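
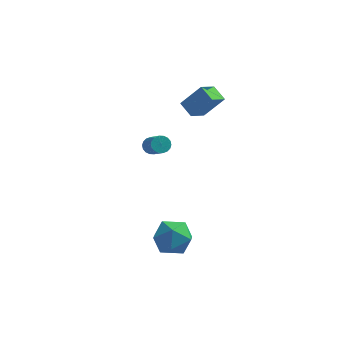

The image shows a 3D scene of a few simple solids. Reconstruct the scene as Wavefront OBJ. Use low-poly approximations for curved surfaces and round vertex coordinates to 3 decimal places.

v -1.355 0.57 0.921
v -1.076 0.998 1.174
v -0.405 0.018 2.091
v -0.685 -0.41 1.839
v -1.288 0.98 1.311
v -0.618 0.001 2.228
v -1.514 0.882 1.371
v -0.844 -0.098 2.288
v -1.709 0.722 1.342
v -1.039 -0.258 2.259
v -1.833 0.531 1.229
v -1.163 -0.448 2.147
v -1.863 0.348 1.056
v -1.193 -0.631 1.973
v -1.792 0.21 0.856
v -1.122 -0.77 1.773
v -1.635 0.142 0.669
v -0.964 -0.838 1.586
v -1.422 0.159 0.532
v -0.752 -0.82 1.449
v -1.196 0.258 0.472
v -0.526 -0.722 1.389
v -1.001 0.418 0.501
v -0.331 -0.562 1.418
v -0.877 0.608 0.613
v -0.207 -0.371 1.531
v -0.847 0.791 0.787
v -0.177 -0.188 1.704
v -0.918 0.93 0.987
v -0.248 -0.05 1.904
v 0.514 1.991 2.562
v -0.187 2.652 3.049
v 1.063 3.017 1.96
v 0.362 3.678 2.447
v 1.618 2.182 3.893
v 0.917 2.843 4.38
v 2.167 3.208 3.291
v 1.466 3.869 3.778
v -0.485 -3.504 -3.149
v 0.431 -2.757 -2.845
v 0.689 -5.063 -2.855
v 1.605 -4.316 -2.551
v 0.639 -4.428 -1.815
v -0.087 -3.465 -1.996
v 1.207 -4.355 -3.704
v 0.481 -3.392 -3.885
v 1.476 -3.284 -3.188
v 1.125 -3.329 -2.02
v -0.005 -4.491 -3.68
v -0.356 -4.536 -2.512
f 2 1 5
f 2 5 3
f 3 5 6
f 3 6 4
f 5 1 7
f 5 7 6
f 6 7 8
f 6 8 4
f 7 1 9
f 7 9 8
f 8 9 10
f 8 10 4
f 9 1 11
f 9 11 10
f 10 11 12
f 10 12 4
f 11 1 13
f 11 13 12
f 12 13 14
f 12 14 4
f 13 1 15
f 13 15 14
f 14 15 16
f 14 16 4
f 15 1 17
f 15 17 16
f 16 17 18
f 16 18 4
f 17 1 19
f 17 19 18
f 18 19 20
f 18 20 4
f 19 1 21
f 19 21 20
f 20 21 22
f 20 22 4
f 21 1 23
f 21 23 22
f 22 23 24
f 22 24 4
f 23 1 25
f 23 25 24
f 24 25 26
f 24 26 4
f 25 1 27
f 25 27 26
f 26 27 28
f 26 28 4
f 27 1 29
f 27 29 28
f 28 29 30
f 28 30 4
f 29 1 2
f 29 2 30
f 30 2 3
f 30 3 4
f 32 34 31
f 35 32 31
f 31 34 33
f 33 35 31
f 32 38 34
f 36 32 35
f 36 38 32
f 34 38 33
f 37 35 33
f 33 38 37
f 37 36 35
f 38 36 37
f 39 50 44
f 39 44 40
f 39 40 46
f 39 46 49
f 39 49 50
f 40 44 48
f 44 50 43
f 50 49 41
f 49 46 45
f 46 40 47
f 42 48 43
f 42 43 41
f 42 41 45
f 42 45 47
f 42 47 48
f 43 48 44
f 41 43 50
f 45 41 49
f 47 45 46
f 48 47 40



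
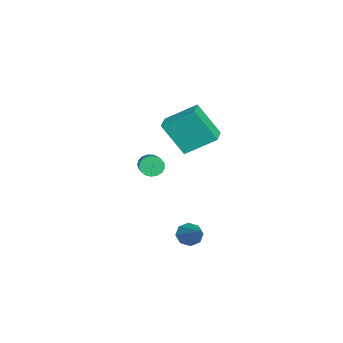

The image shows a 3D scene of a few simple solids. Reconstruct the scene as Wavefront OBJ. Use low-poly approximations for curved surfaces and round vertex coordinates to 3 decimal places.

v -2.438 -0.463 0.742
v -2.685 -1.4 2.188
v -2.414 0.853 1.598
v -2.661 -0.084 3.044
v -1.419 -0.556 0.856
v -1.666 -1.493 2.302
v -1.395 0.76 1.712
v -1.642 -0.177 3.158
v -4.719 -2.144 -1.545
v -4.532 -1.918 -1.987
v -2.675 -1.71 -1.097
v -2.861 -1.936 -0.655
v -4.62 -1.722 -1.85
v -2.762 -1.514 -0.96
v -4.729 -1.624 -1.644
v -2.872 -1.415 -0.754
v -4.837 -1.644 -1.415
v -2.979 -1.436 -0.525
v -4.917 -1.779 -1.216
v -3.06 -1.571 -0.326
v -4.952 -1.998 -1.092
v -3.095 -1.789 -0.202
v -4.933 -2.25 -1.072
v -3.076 -2.042 -0.182
v -4.866 -2.478 -1.16
v -3.008 -2.27 -0.27
v -4.764 -2.629 -1.337
v -2.907 -2.421 -0.447
v -4.652 -2.67 -1.561
v -2.795 -2.462 -0.671
v -4.556 -2.59 -1.781
v -2.698 -2.382 -0.891
v -4.496 -2.408 -1.947
v -2.639 -2.199 -1.058
v -4.488 -2.165 -2.022
v -2.631 -1.957 -1.132
v -0.28 -0.286 -3.106
v 0.054 -0.226 -3.577
v 0.92 0.186 -2.194
v -0.168 0.145 -3.477
v -0.455 0.264 -3.161
v -0.64 0.061 -2.812
v -0.614 -0.346 -2.636
v -0.393 -0.717 -2.735
v -0.105 -0.836 -3.052
v 0.08 -0.633 -3.4
f 2 4 1
f 5 2 1
f 1 4 3
f 3 5 1
f 2 8 4
f 6 2 5
f 6 8 2
f 4 8 3
f 7 5 3
f 3 8 7
f 7 6 5
f 8 6 7
f 10 9 13
f 10 13 11
f 11 13 14
f 11 14 12
f 13 9 15
f 13 15 14
f 14 15 16
f 14 16 12
f 15 9 17
f 15 17 16
f 16 17 18
f 16 18 12
f 17 9 19
f 17 19 18
f 18 19 20
f 18 20 12
f 19 9 21
f 19 21 20
f 20 21 22
f 20 22 12
f 21 9 23
f 21 23 22
f 22 23 24
f 22 24 12
f 23 9 25
f 23 25 24
f 24 25 26
f 24 26 12
f 25 9 27
f 25 27 26
f 26 27 28
f 26 28 12
f 27 9 29
f 27 29 28
f 28 29 30
f 28 30 12
f 29 9 31
f 29 31 30
f 30 31 32
f 30 32 12
f 31 9 33
f 31 33 32
f 32 33 34
f 32 34 12
f 33 9 35
f 33 35 34
f 34 35 36
f 34 36 12
f 35 9 10
f 35 10 36
f 36 10 11
f 36 11 12
f 38 37 40
f 38 40 39
f 40 37 41
f 40 41 39
f 41 37 42
f 41 42 39
f 42 37 43
f 42 43 39
f 43 37 44
f 43 44 39
f 44 37 45
f 44 45 39
f 45 37 46
f 45 46 39
f 46 37 38
f 46 38 39



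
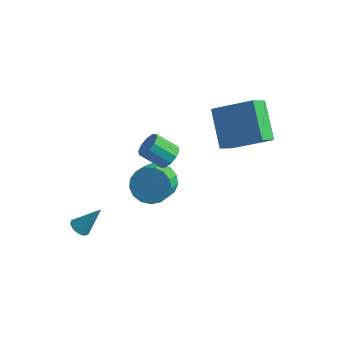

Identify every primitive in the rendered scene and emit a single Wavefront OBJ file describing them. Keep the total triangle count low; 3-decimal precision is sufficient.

v 0.267 4.075 0.895
v 0.124 3.237 1.545
v 2.004 4.575 1.925
v 1.86 3.737 2.574
v 1.34 2.923 -0.354
v 1.196 2.085 0.295
v 3.076 3.423 0.675
v 2.933 2.585 1.325
v 0.033 -0.113 1.028
v 0.458 -0.296 1.441
v -0.409 -0.63 2.185
v -0.833 -0.447 1.772
v 0.376 0.072 1.51
v -0.491 -0.262 2.254
v 0.163 0.369 1.396
v -0.704 0.035 2.139
v -0.1 0.482 1.14
v -0.966 0.148 1.884
v -0.311 0.368 0.842
v -1.178 0.034 1.586
v -0.391 0.07 0.615
v -1.258 -0.264 1.359
v -0.309 -0.298 0.546
v -1.176 -0.632 1.29
v -0.096 -0.595 0.661
v -0.963 -0.929 1.404
v 0.166 -0.708 0.916
v -0.7 -1.042 1.66
v 0.378 -0.594 1.214
v -0.489 -0.928 1.958
v -3.276 -2.115 -3.948
v -2.868 -2.399 -4.062
v -2.544 -1.525 -2.792
v -2.842 -2.126 -4.217
v -2.983 -1.848 -4.269
v -3.235 -1.673 -4.199
v -3.503 -1.666 -4.033
v -3.684 -1.831 -3.835
v -3.709 -2.104 -3.68
v -3.569 -2.381 -3.627
v -3.317 -2.557 -3.697
v -3.049 -2.564 -3.863
v -1.37 1.193 -2.598
v -0.704 0.93 -3.208
v -0.505 0.004 -2.592
v -1.17 0.267 -1.982
v -0.482 1.178 -2.907
v -0.283 0.253 -2.29
v -0.462 1.43 -2.535
v -0.263 0.505 -1.918
v -0.651 1.628 -2.177
v -0.452 0.702 -1.56
v -1.004 1.726 -1.916
v -0.805 0.8 -1.299
v -1.441 1.702 -1.811
v -1.242 0.776 -1.195
v -1.861 1.561 -1.887
v -1.662 0.635 -1.27
v -2.169 1.336 -2.126
v -1.97 0.41 -1.509
v -2.294 1.078 -2.472
v -2.095 0.152 -1.856
v -2.207 0.846 -2.848
v -2.008 -0.079 -2.231
v -1.928 0.694 -3.167
v -1.729 -0.232 -2.55
v -1.521 0.656 -3.355
v -1.322 -0.27 -2.738
v -1.08 0.741 -3.37
v -0.881 -0.185 -2.753
f 2 4 1
f 5 2 1
f 1 4 3
f 3 5 1
f 2 8 4
f 6 2 5
f 6 8 2
f 4 8 3
f 7 5 3
f 3 8 7
f 7 6 5
f 8 6 7
f 10 9 13
f 10 13 11
f 11 13 14
f 11 14 12
f 13 9 15
f 13 15 14
f 14 15 16
f 14 16 12
f 15 9 17
f 15 17 16
f 16 17 18
f 16 18 12
f 17 9 19
f 17 19 18
f 18 19 20
f 18 20 12
f 19 9 21
f 19 21 20
f 20 21 22
f 20 22 12
f 21 9 23
f 21 23 22
f 22 23 24
f 22 24 12
f 23 9 25
f 23 25 24
f 24 25 26
f 24 26 12
f 25 9 27
f 25 27 26
f 26 27 28
f 26 28 12
f 27 9 29
f 27 29 28
f 28 29 30
f 28 30 12
f 29 9 10
f 29 10 30
f 30 10 11
f 30 11 12
f 32 31 34
f 32 34 33
f 34 31 35
f 34 35 33
f 35 31 36
f 35 36 33
f 36 31 37
f 36 37 33
f 37 31 38
f 37 38 33
f 38 31 39
f 38 39 33
f 39 31 40
f 39 40 33
f 40 31 41
f 40 41 33
f 41 31 42
f 41 42 33
f 42 31 32
f 42 32 33
f 44 43 47
f 44 47 45
f 45 47 48
f 45 48 46
f 47 43 49
f 47 49 48
f 48 49 50
f 48 50 46
f 49 43 51
f 49 51 50
f 50 51 52
f 50 52 46
f 51 43 53
f 51 53 52
f 52 53 54
f 52 54 46
f 53 43 55
f 53 55 54
f 54 55 56
f 54 56 46
f 55 43 57
f 55 57 56
f 56 57 58
f 56 58 46
f 57 43 59
f 57 59 58
f 58 59 60
f 58 60 46
f 59 43 61
f 59 61 60
f 60 61 62
f 60 62 46
f 61 43 63
f 61 63 62
f 62 63 64
f 62 64 46
f 63 43 65
f 63 65 64
f 64 65 66
f 64 66 46
f 65 43 67
f 65 67 66
f 66 67 68
f 66 68 46
f 67 43 69
f 67 69 68
f 68 69 70
f 68 70 46
f 69 43 44
f 69 44 70
f 70 44 45
f 70 45 46



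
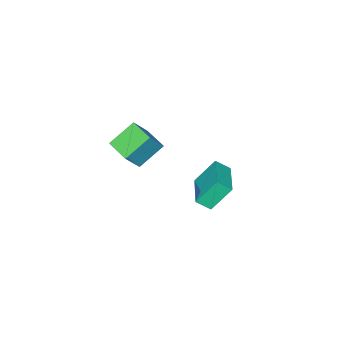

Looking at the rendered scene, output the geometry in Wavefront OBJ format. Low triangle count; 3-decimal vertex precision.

v -0.237 2.046 0.363
v -1.152 2.674 1.844
v 1.283 3.567 0.658
v 0.368 4.195 2.138
v 0.272 1.425 0.942
v -0.643 2.053 2.422
v 1.792 2.946 1.236
v 0.877 3.574 2.717
v -1.992 -4.312 -0.032
v -0.976 -4.363 1.367
v -1.702 -2.767 -0.187
v -0.687 -2.817 1.213
v -0.493 -4.703 -1.133
v 0.522 -4.753 0.267
v -0.204 -3.157 -1.287
v 0.812 -3.208 0.112
f 2 4 1
f 5 2 1
f 1 4 3
f 3 5 1
f 2 8 4
f 6 2 5
f 6 8 2
f 4 8 3
f 7 5 3
f 3 8 7
f 7 6 5
f 8 6 7
f 10 12 9
f 13 10 9
f 9 12 11
f 11 13 9
f 10 16 12
f 14 10 13
f 14 16 10
f 12 16 11
f 15 13 11
f 11 16 15
f 15 14 13
f 16 14 15



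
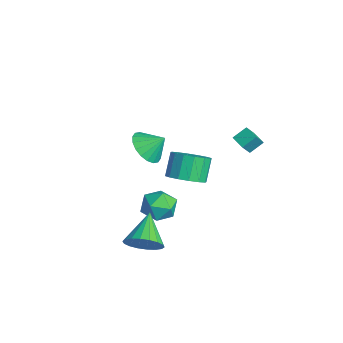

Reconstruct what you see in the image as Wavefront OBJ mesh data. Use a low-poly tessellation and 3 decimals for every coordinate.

v 3.597 -3.117 -0.636
v 4.247 -2.658 -0.081
v 2.223 -2.323 0.316
v 4.183 -2.38 -0.405
v 4.004 -2.247 -0.774
v 3.743 -2.287 -1.117
v 3.454 -2.492 -1.363
v 3.193 -2.82 -1.466
v 3.012 -3.207 -1.405
v 2.947 -3.576 -1.191
v 3.01 -3.854 -0.867
v 3.19 -3.987 -0.497
v 3.45 -3.947 -0.155
v 3.739 -3.742 0.092
v 4 -3.414 0.195
v 4.181 -3.027 0.133
v 0.352 -0.81 -1.138
v 1.328 -0.856 -1.185
v 0.352 -1.944 -0.035
v 1.328 -1.99 -0.082
v 0.893 -1.2 0.297
v 0.893 -0.499 -0.385
v 0.787 -2.301 -0.835
v 0.787 -1.6 -1.517
v 1.597 -1.777 -0.998
v 1.662 -1.097 -0.298
v 0.018 -1.703 -0.922
v 0.083 -1.023 -0.222
v 0.482 0.082 0.656
v 1.35 0.421 1.019
v 0.686 0.937 2.126
v -0.182 0.598 1.764
v 1.166 0.808 0.728
v 0.502 1.324 1.836
v 0.799 1 0.419
v 0.135 1.516 1.526
v 0.347 0.947 0.173
v -0.317 1.463 1.28
v -0.069 0.661 0.056
v -0.733 1.177 1.163
v -0.338 0.221 0.101
v -1.001 0.737 1.208
v -0.386 -0.257 0.294
v -1.05 0.259 1.401
v -0.202 -0.644 0.584
v -0.866 -0.128 1.692
v 0.165 -0.836 0.894
v -0.499 -0.32 2.001
v 0.617 -0.783 1.14
v -0.047 -0.267 2.247
v 1.033 -0.497 1.257
v 0.369 0.019 2.364
v 1.301 -0.057 1.212
v 0.638 0.459 2.319
v 1.41 2.436 3.362
v 1.672 1.947 4.083
v 1.354 3.137 3.858
v 1.615 2.647 4.579
v 2.185 2.613 3.201
v 2.446 2.123 3.922
v 2.128 3.313 3.697
v 2.39 2.824 4.418
v -2.682 -0.774 0.798
v -1.715 -1.085 0.624
v -2.278 0.034 1.602
v -1.772 -0.75 0.316
v -2.008 -0.42 0.104
v -2.378 -0.16 0.029
v -2.808 -0.022 0.106
v -3.214 -0.032 0.32
v -3.513 -0.19 0.629
v -3.649 -0.463 0.971
v -3.592 -0.798 1.279
v -3.356 -1.128 1.491
v -2.986 -1.388 1.567
v -2.556 -1.526 1.489
v -2.15 -1.516 1.275
v -1.851 -1.358 0.967
f 2 1 4
f 2 4 3
f 4 1 5
f 4 5 3
f 5 1 6
f 5 6 3
f 6 1 7
f 6 7 3
f 7 1 8
f 7 8 3
f 8 1 9
f 8 9 3
f 9 1 10
f 9 10 3
f 10 1 11
f 10 11 3
f 11 1 12
f 11 12 3
f 12 1 13
f 12 13 3
f 13 1 14
f 13 14 3
f 14 1 15
f 14 15 3
f 15 1 16
f 15 16 3
f 16 1 2
f 16 2 3
f 17 28 22
f 17 22 18
f 17 18 24
f 17 24 27
f 17 27 28
f 18 22 26
f 22 28 21
f 28 27 19
f 27 24 23
f 24 18 25
f 20 26 21
f 20 21 19
f 20 19 23
f 20 23 25
f 20 25 26
f 21 26 22
f 19 21 28
f 23 19 27
f 25 23 24
f 26 25 18
f 30 29 33
f 30 33 31
f 31 33 34
f 31 34 32
f 33 29 35
f 33 35 34
f 34 35 36
f 34 36 32
f 35 29 37
f 35 37 36
f 36 37 38
f 36 38 32
f 37 29 39
f 37 39 38
f 38 39 40
f 38 40 32
f 39 29 41
f 39 41 40
f 40 41 42
f 40 42 32
f 41 29 43
f 41 43 42
f 42 43 44
f 42 44 32
f 43 29 45
f 43 45 44
f 44 45 46
f 44 46 32
f 45 29 47
f 45 47 46
f 46 47 48
f 46 48 32
f 47 29 49
f 47 49 48
f 48 49 50
f 48 50 32
f 49 29 51
f 49 51 50
f 50 51 52
f 50 52 32
f 51 29 53
f 51 53 52
f 52 53 54
f 52 54 32
f 53 29 30
f 53 30 54
f 54 30 31
f 54 31 32
f 56 58 55
f 59 56 55
f 55 58 57
f 57 59 55
f 56 62 58
f 60 56 59
f 60 62 56
f 58 62 57
f 61 59 57
f 57 62 61
f 61 60 59
f 62 60 61
f 64 63 66
f 64 66 65
f 66 63 67
f 66 67 65
f 67 63 68
f 67 68 65
f 68 63 69
f 68 69 65
f 69 63 70
f 69 70 65
f 70 63 71
f 70 71 65
f 71 63 72
f 71 72 65
f 72 63 73
f 72 73 65
f 73 63 74
f 73 74 65
f 74 63 75
f 74 75 65
f 75 63 76
f 75 76 65
f 76 63 77
f 76 77 65
f 77 63 78
f 77 78 65
f 78 63 64
f 78 64 65



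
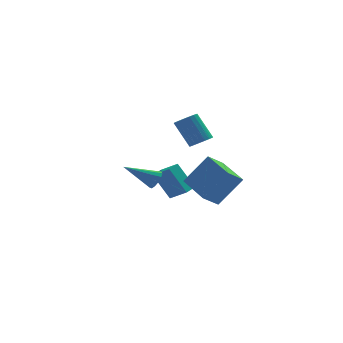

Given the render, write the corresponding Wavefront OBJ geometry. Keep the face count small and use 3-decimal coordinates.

v 1.32 -1.248 -2.758
v 2.564 -1.217 -1.154
v 0.704 0.722 -2.318
v 1.948 0.752 -0.714
v 2.172 -0.832 -3.426
v 3.416 -0.802 -1.822
v 1.556 1.137 -2.986
v 2.8 1.168 -1.382
v 1.578 0.594 0.36
v 2.092 0.372 0.71
v 1.415 1.044 2.13
v 0.902 1.266 1.78
v 2.179 0.621 0.634
v 1.502 1.293 2.053
v 2.161 0.865 0.51
v 1.484 1.537 1.929
v 2.043 1.063 0.36
v 1.366 1.735 1.78
v 1.845 1.179 0.21
v 1.168 1.851 1.63
v 1.6 1.194 0.087
v 0.923 1.866 1.506
v 1.352 1.106 0.01
v 0.675 1.778 1.43
v 1.143 0.929 -0.006
v 0.466 1.601 1.414
v 1.009 0.694 0.042
v 0.332 1.366 1.461
v 0.974 0.442 0.144
v 0.297 1.113 1.563
v 1.043 0.216 0.284
v 0.366 0.888 1.703
v 1.205 0.056 0.437
v 0.528 0.727 1.856
v 1.431 -0.012 0.577
v 0.754 0.66 1.996
v 1.683 0.026 0.679
v 1.006 0.698 2.099
v 1.917 0.162 0.726
v 1.24 0.833 2.146
v -1.309 -3.154 -0.612
v -1.035 -3.308 -0.136
v -2.851 -3.046 0.312
v -1.021 -2.987 -0.149
v -1.098 -2.72 -0.309
v -1.242 -2.59 -0.565
v -1.408 -2.64 -0.836
v -1.542 -2.852 -1.036
v -1.603 -3.161 -1.1
v -1.57 -3.468 -1.01
v -1.455 -3.675 -0.793
v -1.293 -3.716 -0.519
v -1.137 -3.58 -0.274
v 0.478 3.372 -4.564
v -0.338 3.889 -3.045
v 1.041 4.084 -4.503
v 0.226 4.6 -2.984
v 1.234 2.72 -3.936
v 0.419 3.236 -2.417
v 1.798 3.431 -3.875
v 0.982 3.948 -2.356
f 2 4 1
f 5 2 1
f 1 4 3
f 3 5 1
f 2 8 4
f 6 2 5
f 6 8 2
f 4 8 3
f 7 5 3
f 3 8 7
f 7 6 5
f 8 6 7
f 10 9 13
f 10 13 11
f 11 13 14
f 11 14 12
f 13 9 15
f 13 15 14
f 14 15 16
f 14 16 12
f 15 9 17
f 15 17 16
f 16 17 18
f 16 18 12
f 17 9 19
f 17 19 18
f 18 19 20
f 18 20 12
f 19 9 21
f 19 21 20
f 20 21 22
f 20 22 12
f 21 9 23
f 21 23 22
f 22 23 24
f 22 24 12
f 23 9 25
f 23 25 24
f 24 25 26
f 24 26 12
f 25 9 27
f 25 27 26
f 26 27 28
f 26 28 12
f 27 9 29
f 27 29 28
f 28 29 30
f 28 30 12
f 29 9 31
f 29 31 30
f 30 31 32
f 30 32 12
f 31 9 33
f 31 33 32
f 32 33 34
f 32 34 12
f 33 9 35
f 33 35 34
f 34 35 36
f 34 36 12
f 35 9 37
f 35 37 36
f 36 37 38
f 36 38 12
f 37 9 39
f 37 39 38
f 38 39 40
f 38 40 12
f 39 9 10
f 39 10 40
f 40 10 11
f 40 11 12
f 42 41 44
f 42 44 43
f 44 41 45
f 44 45 43
f 45 41 46
f 45 46 43
f 46 41 47
f 46 47 43
f 47 41 48
f 47 48 43
f 48 41 49
f 48 49 43
f 49 41 50
f 49 50 43
f 50 41 51
f 50 51 43
f 51 41 52
f 51 52 43
f 52 41 53
f 52 53 43
f 53 41 42
f 53 42 43
f 55 57 54
f 58 55 54
f 54 57 56
f 56 58 54
f 55 61 57
f 59 55 58
f 59 61 55
f 57 61 56
f 60 58 56
f 56 61 60
f 60 59 58
f 61 59 60



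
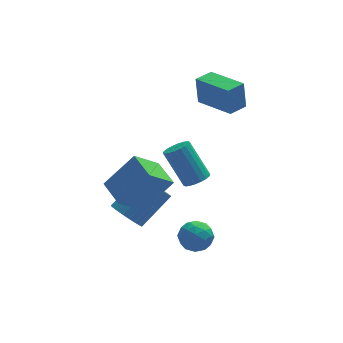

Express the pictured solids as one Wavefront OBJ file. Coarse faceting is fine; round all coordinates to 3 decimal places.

v -4.117 0.769 -2.503
v -3.486 0.404 -3.046
v -1.991 1.105 -1.781
v -2.623 1.471 -1.237
v -3.519 0.728 -3.187
v -2.024 1.429 -1.922
v -3.643 1.059 -3.223
v -2.148 1.76 -1.958
v -3.839 1.345 -3.15
v -2.345 2.046 -1.885
v -4.078 1.544 -2.978
v -2.583 2.245 -1.713
v -4.323 1.625 -2.734
v -2.828 2.326 -1.469
v -4.536 1.576 -2.455
v -3.041 2.277 -1.19
v -4.686 1.404 -2.183
v -3.191 2.105 -0.917
v -4.749 1.135 -1.959
v -3.254 1.836 -0.694
v -4.716 0.811 -1.818
v -3.221 1.512 -0.553
v -4.592 0.48 -1.782
v -3.097 1.181 -0.517
v -4.395 0.194 -1.855
v -2.901 0.895 -0.59
v -4.157 -0.005 -2.027
v -2.662 0.696 -0.762
v -3.912 -0.086 -2.271
v -2.417 0.615 -1.006
v -3.699 -0.037 -2.55
v -2.204 0.664 -1.285
v -3.549 0.135 -2.823
v -2.054 0.836 -1.557
v -0.131 3.686 2.496
v -0.209 3.874 3.942
v 0.723 4.206 2.475
v 0.645 4.393 3.921
v 0.935 1.947 2.779
v 0.857 2.134 4.225
v 1.789 2.466 2.758
v 1.711 2.654 4.204
v -1.851 -1.384 -1.573
v -1.368 -1.257 -2.263
v -1.812 -2.743 -1.797
v -1.329 -2.616 -2.487
v -1.011 -2.468 -1.711
v -1.035 -1.628 -1.572
v -2.145 -2.372 -2.488
v -2.169 -1.532 -2.349
v -1.55 -1.867 -2.828
v -0.849 -1.927 -2.348
v -2.331 -2.073 -1.712
v -1.63 -2.133 -1.232
v -1.613 -1.201 -1.898
v -1.567 -2.799 -2.162
v -1.38 -2.712 -1.706
v -1.096 -2.637 -2.111
v -1.417 -1.419 -1.492
v -1.133 -1.344 -1.898
v -0.923 -2.056 -1.574
v -2.047 -2.656 -2.162
v -1.763 -2.581 -2.568
v -2.084 -1.363 -1.949
v -1.8 -1.288 -2.354
v -2.257 -1.944 -2.486
v -1.436 -1.485 -2.636
v -1.413 -2.284 -2.768
v -1.893 -2.141 -2.768
v -1.907 -1.647 -2.687
v -1.024 -1.52 -2.354
v -1.001 -2.319 -2.486
v -0.814 -2.232 -2.029
v -0.828 -1.738 -1.948
v -1.131 -1.879 -2.686
v -2.179 -1.681 -1.574
v -2.156 -2.48 -1.706
v -2.352 -2.262 -2.112
v -2.366 -1.768 -2.031
v -1.767 -1.716 -1.292
v -1.744 -2.515 -1.424
v -1.273 -2.353 -1.373
v -1.287 -1.859 -1.292
v -2.049 -2.121 -1.374
v -1.539 -1.917 1.772
v -0.946 -1.875 2.009
v -1.648 -0.98 3.605
v -2.241 -1.023 3.368
v -0.973 -1.633 1.861
v -1.675 -0.738 3.457
v -1.112 -1.447 1.696
v -1.814 -0.552 3.292
v -1.336 -1.354 1.546
v -2.038 -0.459 3.142
v -1.6 -1.373 1.44
v -2.301 -0.479 3.037
v -1.852 -1.5 1.401
v -2.553 -0.605 2.997
v -2.042 -1.71 1.434
v -2.743 -0.815 3.031
v -2.132 -1.96 1.535
v -2.834 -1.065 3.131
v -2.105 -2.202 1.683
v -2.807 -1.307 3.279
v -1.966 -2.388 1.848
v -2.668 -1.493 3.444
v -1.742 -2.481 1.998
v -2.444 -1.586 3.594
v -1.479 -2.461 2.103
v -2.18 -1.567 3.7
v -1.227 -2.335 2.143
v -1.928 -1.44 3.739
v -1.037 -2.125 2.109
v -1.738 -1.23 3.706
v -3.928 -2.024 0.259
v -5.089 -2.487 1.352
v -4.288 -0.615 0.474
v -5.449 -1.078 1.566
v -2.551 -1.902 1.774
v -3.712 -2.365 2.866
v -2.911 -0.493 1.988
v -4.072 -0.956 3.081
f 2 1 5
f 2 5 3
f 3 5 6
f 3 6 4
f 5 1 7
f 5 7 6
f 6 7 8
f 6 8 4
f 7 1 9
f 7 9 8
f 8 9 10
f 8 10 4
f 9 1 11
f 9 11 10
f 10 11 12
f 10 12 4
f 11 1 13
f 11 13 12
f 12 13 14
f 12 14 4
f 13 1 15
f 13 15 14
f 14 15 16
f 14 16 4
f 15 1 17
f 15 17 16
f 16 17 18
f 16 18 4
f 17 1 19
f 17 19 18
f 18 19 20
f 18 20 4
f 19 1 21
f 19 21 20
f 20 21 22
f 20 22 4
f 21 1 23
f 21 23 22
f 22 23 24
f 22 24 4
f 23 1 25
f 23 25 24
f 24 25 26
f 24 26 4
f 25 1 27
f 25 27 26
f 26 27 28
f 26 28 4
f 27 1 29
f 27 29 28
f 28 29 30
f 28 30 4
f 29 1 31
f 29 31 30
f 30 31 32
f 30 32 4
f 31 1 33
f 31 33 32
f 32 33 34
f 32 34 4
f 33 1 2
f 33 2 34
f 34 2 3
f 34 3 4
f 36 38 35
f 39 36 35
f 35 38 37
f 37 39 35
f 36 42 38
f 40 36 39
f 40 42 36
f 38 42 37
f 41 39 37
f 37 42 41
f 41 40 39
f 42 40 41
f 43 80 59
f 80 54 83
f 59 83 48
f 80 83 59
f 43 59 55
f 59 48 60
f 55 60 44
f 59 60 55
f 43 55 64
f 55 44 65
f 64 65 50
f 55 65 64
f 43 64 76
f 64 50 79
f 76 79 53
f 64 79 76
f 43 76 80
f 76 53 84
f 80 84 54
f 76 84 80
f 44 60 71
f 60 48 74
f 71 74 52
f 60 74 71
f 48 83 61
f 83 54 82
f 61 82 47
f 83 82 61
f 54 84 81
f 84 53 77
f 81 77 45
f 84 77 81
f 53 79 78
f 79 50 66
f 78 66 49
f 79 66 78
f 50 65 70
f 65 44 67
f 70 67 51
f 65 67 70
f 46 72 58
f 72 52 73
f 58 73 47
f 72 73 58
f 46 58 56
f 58 47 57
f 56 57 45
f 58 57 56
f 46 56 63
f 56 45 62
f 63 62 49
f 56 62 63
f 46 63 68
f 63 49 69
f 68 69 51
f 63 69 68
f 46 68 72
f 68 51 75
f 72 75 52
f 68 75 72
f 47 73 61
f 73 52 74
f 61 74 48
f 73 74 61
f 45 57 81
f 57 47 82
f 81 82 54
f 57 82 81
f 49 62 78
f 62 45 77
f 78 77 53
f 62 77 78
f 51 69 70
f 69 49 66
f 70 66 50
f 69 66 70
f 52 75 71
f 75 51 67
f 71 67 44
f 75 67 71
f 86 85 89
f 86 89 87
f 87 89 90
f 87 90 88
f 89 85 91
f 89 91 90
f 90 91 92
f 90 92 88
f 91 85 93
f 91 93 92
f 92 93 94
f 92 94 88
f 93 85 95
f 93 95 94
f 94 95 96
f 94 96 88
f 95 85 97
f 95 97 96
f 96 97 98
f 96 98 88
f 97 85 99
f 97 99 98
f 98 99 100
f 98 100 88
f 99 85 101
f 99 101 100
f 100 101 102
f 100 102 88
f 101 85 103
f 101 103 102
f 102 103 104
f 102 104 88
f 103 85 105
f 103 105 104
f 104 105 106
f 104 106 88
f 105 85 107
f 105 107 106
f 106 107 108
f 106 108 88
f 107 85 109
f 107 109 108
f 108 109 110
f 108 110 88
f 109 85 111
f 109 111 110
f 110 111 112
f 110 112 88
f 111 85 113
f 111 113 112
f 112 113 114
f 112 114 88
f 113 85 86
f 113 86 114
f 114 86 87
f 114 87 88
f 116 118 115
f 119 116 115
f 115 118 117
f 117 119 115
f 116 122 118
f 120 116 119
f 120 122 116
f 118 122 117
f 121 119 117
f 117 122 121
f 121 120 119
f 122 120 121



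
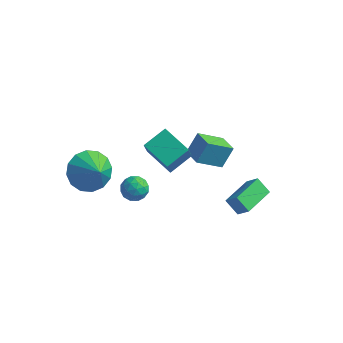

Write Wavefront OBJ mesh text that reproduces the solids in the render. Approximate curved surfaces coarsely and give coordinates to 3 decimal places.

v -2.244 -1.559 -2.42
v -1.83 -1.009 -2.509
v -1.35 -2.191 -2.171
v -0.936 -1.641 -2.26
v -1.372 -1.663 -1.72
v -1.925 -1.273 -1.874
v -1.255 -1.927 -2.806
v -1.808 -1.537 -2.96
v -1.219 -1.237 -2.748
v -1.291 -1.074 -2.077
v -1.889 -2.126 -2.603
v -1.961 -1.963 -1.932
v -2.116 -1.229 -2.487
v -1.064 -1.971 -2.193
v -1.321 -1.985 -1.876
v -1.078 -1.661 -1.929
v -2.171 -1.384 -2.113
v -1.928 -1.06 -2.166
v -1.658 -1.445 -1.702
v -1.252 -2.14 -2.514
v -1.009 -1.816 -2.567
v -2.102 -1.539 -2.751
v -1.859 -1.215 -2.804
v -1.522 -1.755 -2.978
v -1.513 -1.039 -2.679
v -0.988 -1.41 -2.532
v -1.176 -1.579 -2.853
v -1.5 -1.349 -2.944
v -1.556 -0.943 -2.285
v -1.03 -1.315 -2.138
v -1.286 -1.328 -1.821
v -1.611 -1.098 -1.912
v -1.197 -1.077 -2.425
v -2.15 -1.885 -2.542
v -1.624 -2.257 -2.395
v -1.569 -2.102 -2.768
v -1.894 -1.872 -2.859
v -2.192 -1.79 -2.148
v -1.667 -2.161 -2.001
v -1.68 -1.851 -1.736
v -2.004 -1.621 -1.827
v -1.983 -2.123 -2.255
v -3.179 -2.85 -0.454
v -2.441 -2.971 -1.233
v -2.301 -3.47 0.474
v -2.331 -2.473 -1.005
v -2.448 -2.075 -0.629
v -2.761 -1.886 -0.207
v -3.186 -1.955 0.15
v -3.609 -2.264 0.345
v -3.917 -2.73 0.325
v -4.028 -3.228 0.097
v -3.911 -3.625 -0.278
v -3.598 -3.815 -0.701
v -3.173 -3.746 -1.058
v -2.749 -3.437 -1.252
v 0.056 1.501 -2.659
v 0.332 2.143 -1.683
v -0.767 2.169 -2.866
v -0.491 2.811 -1.891
v 0.971 2.369 -3.489
v 1.247 3.011 -2.514
v 0.148 3.037 -3.697
v 0.424 3.679 -2.721
v -1.361 -0.729 -0.225
v -1.221 -1.349 0.921
v -0.806 0.312 0.271
v -0.666 -0.307 1.417
v 0.026 -1.253 -0.677
v 0.166 -1.872 0.469
v 0.581 -0.211 -0.181
v 0.721 -0.831 0.965
v 1.91 0.636 -3.936
v 2.504 0.5 -3.26
v 2.259 2.258 -3.917
v 2.854 2.123 -3.241
v 2.586 0.497 -4.559
v 3.181 0.362 -3.883
v 2.936 2.12 -4.54
v 3.53 1.984 -3.864
f 1 38 17
f 38 12 41
f 17 41 6
f 38 41 17
f 1 17 13
f 17 6 18
f 13 18 2
f 17 18 13
f 1 13 22
f 13 2 23
f 22 23 8
f 13 23 22
f 1 22 34
f 22 8 37
f 34 37 11
f 22 37 34
f 1 34 38
f 34 11 42
f 38 42 12
f 34 42 38
f 2 18 29
f 18 6 32
f 29 32 10
f 18 32 29
f 6 41 19
f 41 12 40
f 19 40 5
f 41 40 19
f 12 42 39
f 42 11 35
f 39 35 3
f 42 35 39
f 11 37 36
f 37 8 24
f 36 24 7
f 37 24 36
f 8 23 28
f 23 2 25
f 28 25 9
f 23 25 28
f 4 30 16
f 30 10 31
f 16 31 5
f 30 31 16
f 4 16 14
f 16 5 15
f 14 15 3
f 16 15 14
f 4 14 21
f 14 3 20
f 21 20 7
f 14 20 21
f 4 21 26
f 21 7 27
f 26 27 9
f 21 27 26
f 4 26 30
f 26 9 33
f 30 33 10
f 26 33 30
f 5 31 19
f 31 10 32
f 19 32 6
f 31 32 19
f 3 15 39
f 15 5 40
f 39 40 12
f 15 40 39
f 7 20 36
f 20 3 35
f 36 35 11
f 20 35 36
f 9 27 28
f 27 7 24
f 28 24 8
f 27 24 28
f 10 33 29
f 33 9 25
f 29 25 2
f 33 25 29
f 44 43 46
f 44 46 45
f 46 43 47
f 46 47 45
f 47 43 48
f 47 48 45
f 48 43 49
f 48 49 45
f 49 43 50
f 49 50 45
f 50 43 51
f 50 51 45
f 51 43 52
f 51 52 45
f 52 43 53
f 52 53 45
f 53 43 54
f 53 54 45
f 54 43 55
f 54 55 45
f 55 43 56
f 55 56 45
f 56 43 44
f 56 44 45
f 58 60 57
f 61 58 57
f 57 60 59
f 59 61 57
f 58 64 60
f 62 58 61
f 62 64 58
f 60 64 59
f 63 61 59
f 59 64 63
f 63 62 61
f 64 62 63
f 66 68 65
f 69 66 65
f 65 68 67
f 67 69 65
f 66 72 68
f 70 66 69
f 70 72 66
f 68 72 67
f 71 69 67
f 67 72 71
f 71 70 69
f 72 70 71
f 74 76 73
f 77 74 73
f 73 76 75
f 75 77 73
f 74 80 76
f 78 74 77
f 78 80 74
f 76 80 75
f 79 77 75
f 75 80 79
f 79 78 77
f 80 78 79



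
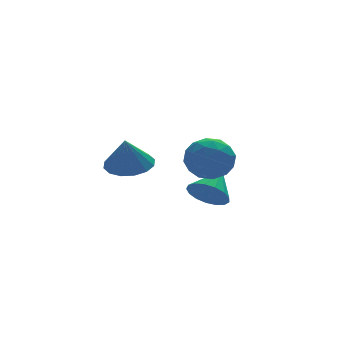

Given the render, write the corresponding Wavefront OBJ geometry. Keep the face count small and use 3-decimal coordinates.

v 2.284 -0.337 -2.71
v 2.749 -0.104 -3.469
v 3.256 0.457 -1.87
v 2.45 0.216 -3.426
v 2.113 0.41 -3.219
v 1.815 0.432 -2.895
v 1.625 0.278 -2.529
v 1.585 -0.017 -2.204
v 1.706 -0.385 -1.995
v 1.96 -0.743 -1.95
v 2.287 -1.007 -2.079
v 2.614 -1.118 -2.352
v 2.866 -1.051 -2.707
v 2.984 -0.819 -3.063
v 2.942 -0.478 -3.338
v 1.088 -1.252 -0.396
v 1.968 -1.631 -0.853
v 1.192 -2.469 0.813
v 2.072 -2.848 0.356
v 2.09 -1.903 0.839
v 2.026 -1.151 0.092
v 1.134 -2.949 -0.132
v 1.07 -2.197 -0.879
v 1.997 -2.68 -0.69
v 2.587 -2.034 -0.09
v 0.573 -2.066 0.05
v 1.163 -1.42 0.65
v 1.519 -1.335 -0.731
v 1.641 -2.765 0.691
v 1.651 -2.209 0.975
v 2.169 -2.432 0.706
v 1.553 -1.052 -0.175
v 2.07 -1.275 -0.444
v 2.142 -1.435 0.551
v 1.09 -2.825 0.404
v 1.607 -3.048 0.135
v 0.991 -1.668 -0.746
v 1.509 -1.891 -1.015
v 1.018 -2.665 -0.591
v 2.053 -2.175 -0.904
v 2.114 -2.89 -0.193
v 1.563 -2.949 -0.48
v 1.525 -2.507 -0.919
v 2.4 -1.794 -0.551
v 2.461 -2.509 0.16
v 2.472 -1.954 0.444
v 2.434 -1.512 0.005
v 2.417 -2.411 -0.455
v 0.699 -1.591 -0.2
v 0.76 -2.306 0.511
v 0.726 -2.588 -0.045
v 0.688 -2.146 -0.484
v 1.046 -1.21 0.153
v 1.107 -1.925 0.864
v 1.635 -1.593 0.879
v 1.597 -1.151 0.44
v 0.743 -1.689 0.415
v 0.094 2.487 -1.751
v 0.752 3.253 -1.464
v -0.194 2.193 -0.309
v 0.267 3.494 -1.512
v -0.264 3.466 -1.623
v -0.699 3.175 -1.769
v -0.922 2.7 -1.911
v -0.873 2.167 -2.009
v -0.564 1.721 -2.038
v -0.08 1.479 -1.991
v 0.451 1.508 -1.879
v 0.887 1.799 -1.733
v 1.11 2.274 -1.592
v 1.06 2.806 -1.494
f 2 1 4
f 2 4 3
f 4 1 5
f 4 5 3
f 5 1 6
f 5 6 3
f 6 1 7
f 6 7 3
f 7 1 8
f 7 8 3
f 8 1 9
f 8 9 3
f 9 1 10
f 9 10 3
f 10 1 11
f 10 11 3
f 11 1 12
f 11 12 3
f 12 1 13
f 12 13 3
f 13 1 14
f 13 14 3
f 14 1 15
f 14 15 3
f 15 1 2
f 15 2 3
f 16 53 32
f 53 27 56
f 32 56 21
f 53 56 32
f 16 32 28
f 32 21 33
f 28 33 17
f 32 33 28
f 16 28 37
f 28 17 38
f 37 38 23
f 28 38 37
f 16 37 49
f 37 23 52
f 49 52 26
f 37 52 49
f 16 49 53
f 49 26 57
f 53 57 27
f 49 57 53
f 17 33 44
f 33 21 47
f 44 47 25
f 33 47 44
f 21 56 34
f 56 27 55
f 34 55 20
f 56 55 34
f 27 57 54
f 57 26 50
f 54 50 18
f 57 50 54
f 26 52 51
f 52 23 39
f 51 39 22
f 52 39 51
f 23 38 43
f 38 17 40
f 43 40 24
f 38 40 43
f 19 45 31
f 45 25 46
f 31 46 20
f 45 46 31
f 19 31 29
f 31 20 30
f 29 30 18
f 31 30 29
f 19 29 36
f 29 18 35
f 36 35 22
f 29 35 36
f 19 36 41
f 36 22 42
f 41 42 24
f 36 42 41
f 19 41 45
f 41 24 48
f 45 48 25
f 41 48 45
f 20 46 34
f 46 25 47
f 34 47 21
f 46 47 34
f 18 30 54
f 30 20 55
f 54 55 27
f 30 55 54
f 22 35 51
f 35 18 50
f 51 50 26
f 35 50 51
f 24 42 43
f 42 22 39
f 43 39 23
f 42 39 43
f 25 48 44
f 48 24 40
f 44 40 17
f 48 40 44
f 59 58 61
f 59 61 60
f 61 58 62
f 61 62 60
f 62 58 63
f 62 63 60
f 63 58 64
f 63 64 60
f 64 58 65
f 64 65 60
f 65 58 66
f 65 66 60
f 66 58 67
f 66 67 60
f 67 58 68
f 67 68 60
f 68 58 69
f 68 69 60
f 69 58 70
f 69 70 60
f 70 58 71
f 70 71 60
f 71 58 59
f 71 59 60



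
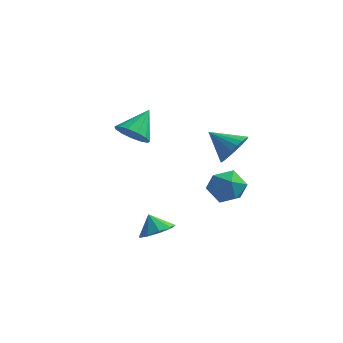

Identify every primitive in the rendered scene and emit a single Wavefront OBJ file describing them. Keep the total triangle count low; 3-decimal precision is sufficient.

v 4.067 -2.109 2.641
v 4.518 -2.392 3.452
v 2.733 -1.891 3.459
v 4.584 -1.995 3.454
v 4.561 -1.616 3.316
v 4.452 -1.324 3.061
v 4.277 -1.166 2.733
v 4.066 -1.172 2.39
v 3.855 -1.34 2.09
v 3.68 -1.641 1.885
v 3.573 -2.022 1.811
v 3.551 -2.419 1.881
v 3.618 -2.762 2.082
v 3.763 -2.992 2.38
v 3.961 -3.07 2.723
v 4.177 -2.981 3.052
v 4.374 -2.741 3.31
v -2.305 1.555 0.52
v -1.422 1.134 0.671
v -1.875 2.865 1.66
v -1.357 1.485 0.242
v -1.594 1.859 -0.098
v -2.056 2.136 -0.242
v -2.597 2.228 -0.144
v -3.046 2.107 0.164
v -3.259 1.81 0.586
v -3.17 1.433 0.986
v -2.806 1.093 1.238
v -2.283 0.901 1.263
v -1.767 0.916 1.051
v 0.666 -3.188 -2.942
v 1.092 -3.899 -2.5
v 0.154 -2.932 -2.038
v 1.447 -3.366 -2.45
v 1.436 -2.749 -2.631
v 1.065 -2.337 -2.957
v 0.507 -2.324 -3.277
v 0.023 -2.715 -3.439
v -0.16 -3.327 -3.369
v 0.043 -3.875 -3.1
v 0.538 -4.101 -2.756
v 3.108 -1.554 0.488
v 3.939 -1.803 1.063
v 3.561 -2.697 -0.663
v 4.392 -2.946 -0.088
v 3.436 -3.188 0.247
v 3.157 -2.481 0.958
v 4.343 -2.019 -0.558
v 4.064 -1.312 0.153
v 4.703 -2.09 0.416
v 4.142 -2.813 0.914
v 3.358 -1.687 -0.514
v 2.797 -2.41 -0.016
f 2 1 4
f 2 4 3
f 4 1 5
f 4 5 3
f 5 1 6
f 5 6 3
f 6 1 7
f 6 7 3
f 7 1 8
f 7 8 3
f 8 1 9
f 8 9 3
f 9 1 10
f 9 10 3
f 10 1 11
f 10 11 3
f 11 1 12
f 11 12 3
f 12 1 13
f 12 13 3
f 13 1 14
f 13 14 3
f 14 1 15
f 14 15 3
f 15 1 16
f 15 16 3
f 16 1 17
f 16 17 3
f 17 1 2
f 17 2 3
f 19 18 21
f 19 21 20
f 21 18 22
f 21 22 20
f 22 18 23
f 22 23 20
f 23 18 24
f 23 24 20
f 24 18 25
f 24 25 20
f 25 18 26
f 25 26 20
f 26 18 27
f 26 27 20
f 27 18 28
f 27 28 20
f 28 18 29
f 28 29 20
f 29 18 30
f 29 30 20
f 30 18 19
f 30 19 20
f 32 31 34
f 32 34 33
f 34 31 35
f 34 35 33
f 35 31 36
f 35 36 33
f 36 31 37
f 36 37 33
f 37 31 38
f 37 38 33
f 38 31 39
f 38 39 33
f 39 31 40
f 39 40 33
f 40 31 41
f 40 41 33
f 41 31 32
f 41 32 33
f 42 53 47
f 42 47 43
f 42 43 49
f 42 49 52
f 42 52 53
f 43 47 51
f 47 53 46
f 53 52 44
f 52 49 48
f 49 43 50
f 45 51 46
f 45 46 44
f 45 44 48
f 45 48 50
f 45 50 51
f 46 51 47
f 44 46 53
f 48 44 52
f 50 48 49
f 51 50 43



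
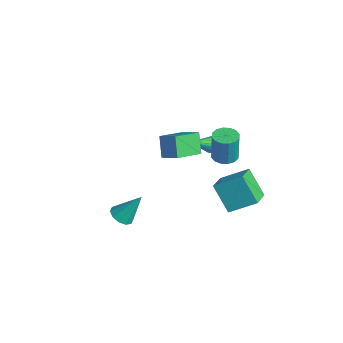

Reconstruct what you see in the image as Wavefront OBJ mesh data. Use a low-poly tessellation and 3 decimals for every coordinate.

v 3.911 2.069 0.751
v 4.393 1.605 0.722
v 4.471 1.586 2.32
v 3.989 2.051 2.349
v 4.561 1.909 0.718
v 4.638 1.89 2.316
v 4.554 2.255 0.722
v 4.632 2.236 2.32
v 4.376 2.552 0.734
v 4.453 2.533 2.332
v 4.072 2.72 0.751
v 4.15 2.701 2.349
v 3.726 2.713 0.768
v 3.803 2.694 2.366
v 3.429 2.534 0.78
v 3.507 2.515 2.378
v 3.262 2.23 0.784
v 3.339 2.211 2.382
v 3.268 1.884 0.78
v 3.346 1.865 2.378
v 3.447 1.587 0.768
v 3.524 1.568 2.366
v 3.75 1.419 0.751
v 3.828 1.4 2.349
v 4.097 1.426 0.734
v 4.174 1.407 2.332
v 0.646 0.121 0.392
v 1.46 0.587 0.842
v 0.125 1.659 -0.26
v 0.939 2.126 0.19
v 1.341 -0.086 -0.65
v 2.155 0.381 -0.2
v 0.82 1.453 -1.302
v 1.634 1.919 -0.852
v -0.039 3.328 -1.997
v 0.437 3.365 -2.202
v 0.639 1.792 -0.703
v 0.436 3.539 -1.996
v 0.308 3.655 -1.791
v 0.086 3.684 -1.64
v -0.169 3.618 -1.586
v -0.389 3.473 -1.641
v -0.516 3.29 -1.792
v -0.514 3.117 -1.999
v -0.386 3 -2.204
v -0.165 2.971 -2.355
v 0.09 3.038 -2.409
v 0.311 3.182 -2.353
v 3.489 -3.171 -2.171
v 4.006 -2.901 -2.481
v 3.871 -2.289 -0.769
v 3.682 -2.661 -2.544
v 3.284 -2.616 -2.464
v 2.965 -2.783 -2.273
v 2.846 -3.098 -2.042
v 2.973 -3.44 -1.861
v 3.297 -3.68 -1.798
v 3.694 -3.726 -1.878
v 4.013 -3.559 -2.07
v 4.132 -3.244 -2.3
v 2.865 1.982 -2.422
v 3.541 3.227 -1.595
v 1.897 2.861 -2.952
v 2.573 4.105 -2.125
v 3.907 2.315 -3.775
v 4.583 3.559 -2.948
v 2.939 3.193 -4.305
v 3.615 4.438 -3.478
f 2 1 5
f 2 5 3
f 3 5 6
f 3 6 4
f 5 1 7
f 5 7 6
f 6 7 8
f 6 8 4
f 7 1 9
f 7 9 8
f 8 9 10
f 8 10 4
f 9 1 11
f 9 11 10
f 10 11 12
f 10 12 4
f 11 1 13
f 11 13 12
f 12 13 14
f 12 14 4
f 13 1 15
f 13 15 14
f 14 15 16
f 14 16 4
f 15 1 17
f 15 17 16
f 16 17 18
f 16 18 4
f 17 1 19
f 17 19 18
f 18 19 20
f 18 20 4
f 19 1 21
f 19 21 20
f 20 21 22
f 20 22 4
f 21 1 23
f 21 23 22
f 22 23 24
f 22 24 4
f 23 1 25
f 23 25 24
f 24 25 26
f 24 26 4
f 25 1 2
f 25 2 26
f 26 2 3
f 26 3 4
f 28 30 27
f 31 28 27
f 27 30 29
f 29 31 27
f 28 34 30
f 32 28 31
f 32 34 28
f 30 34 29
f 33 31 29
f 29 34 33
f 33 32 31
f 34 32 33
f 36 35 38
f 36 38 37
f 38 35 39
f 38 39 37
f 39 35 40
f 39 40 37
f 40 35 41
f 40 41 37
f 41 35 42
f 41 42 37
f 42 35 43
f 42 43 37
f 43 35 44
f 43 44 37
f 44 35 45
f 44 45 37
f 45 35 46
f 45 46 37
f 46 35 47
f 46 47 37
f 47 35 48
f 47 48 37
f 48 35 36
f 48 36 37
f 50 49 52
f 50 52 51
f 52 49 53
f 52 53 51
f 53 49 54
f 53 54 51
f 54 49 55
f 54 55 51
f 55 49 56
f 55 56 51
f 56 49 57
f 56 57 51
f 57 49 58
f 57 58 51
f 58 49 59
f 58 59 51
f 59 49 60
f 59 60 51
f 60 49 50
f 60 50 51
f 62 64 61
f 65 62 61
f 61 64 63
f 63 65 61
f 62 68 64
f 66 62 65
f 66 68 62
f 64 68 63
f 67 65 63
f 63 68 67
f 67 66 65
f 68 66 67



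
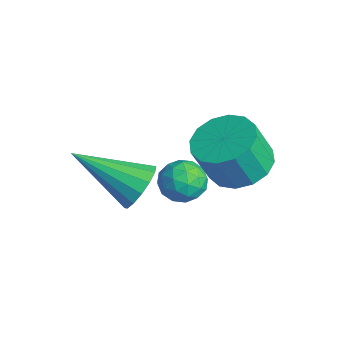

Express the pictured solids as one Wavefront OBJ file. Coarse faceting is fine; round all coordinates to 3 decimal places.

v 1.589 -0.622 -1.291
v 1.918 -1.033 -0.807
v 1.022 -1.547 -1.693
v 1.351 -1.958 -1.209
v 0.866 -1.476 -0.998
v 1.217 -0.905 -0.75
v 1.723 -1.675 -1.75
v 2.074 -1.104 -1.502
v 2.001 -1.684 -1.091
v 1.471 -1.561 -0.627
v 1.469 -1.019 -1.873
v 0.939 -0.896 -1.409
v 1.803 -0.746 -1.014
v 1.137 -1.834 -1.486
v 0.852 -1.55 -1.362
v 1.045 -1.792 -1.078
v 1.391 -0.671 -0.98
v 1.584 -0.913 -0.696
v 0.966 -1.173 -0.808
v 1.356 -1.667 -1.804
v 1.549 -1.909 -1.52
v 1.895 -0.788 -1.422
v 2.088 -1.03 -1.138
v 1.974 -1.407 -1.692
v 2.045 -1.371 -0.896
v 1.712 -1.915 -1.132
v 1.931 -1.748 -1.45
v 2.137 -1.412 -1.304
v 1.734 -1.299 -0.623
v 1.401 -1.842 -0.859
v 1.116 -1.559 -0.736
v 1.322 -1.223 -0.59
v 1.782 -1.681 -0.79
v 1.539 -0.738 -1.641
v 1.206 -1.281 -1.877
v 1.618 -1.357 -1.91
v 1.824 -1.021 -1.764
v 1.228 -0.665 -1.368
v 0.895 -1.209 -1.604
v 0.803 -1.168 -1.196
v 1.009 -0.832 -1.05
v 1.158 -0.899 -1.71
v 2.762 -0.203 0.147
v 3.509 -0.685 -0.089
v 3.545 -1.219 1.118
v 2.798 -0.737 1.353
v 3.677 -0.276 0.087
v 3.713 -0.81 1.294
v 3.6 0.153 0.279
v 3.636 -0.381 1.486
v 3.298 0.486 0.436
v 3.334 -0.047 1.642
v 2.853 0.635 0.515
v 2.889 0.101 1.721
v 2.383 0.559 0.495
v 2.419 0.025 1.702
v 2.015 0.279 0.382
v 2.051 -0.255 1.589
v 1.847 -0.13 0.206
v 1.883 -0.664 1.413
v 1.924 -0.559 0.014
v 1.96 -1.093 1.221
v 2.226 -0.893 -0.142
v 2.262 -1.426 1.064
v 2.671 -1.041 -0.221
v 2.707 -1.575 0.985
v 3.141 -0.965 -0.202
v 3.177 -1.499 1.005
v 0.63 -2.159 -1.906
v 0.846 -1.822 -1.214
v -0.43 -3.721 -0.814
v 0.485 -1.645 -1.311
v 0.162 -1.605 -1.567
v -0.035 -1.714 -1.915
v -0.054 -1.943 -2.26
v 0.11 -2.229 -2.51
v 0.413 -2.497 -2.598
v 0.775 -2.674 -2.501
v 1.097 -2.713 -2.245
v 1.295 -2.604 -1.897
v 1.314 -2.376 -1.552
v 1.15 -2.09 -1.302
f 1 38 17
f 38 12 41
f 17 41 6
f 38 41 17
f 1 17 13
f 17 6 18
f 13 18 2
f 17 18 13
f 1 13 22
f 13 2 23
f 22 23 8
f 13 23 22
f 1 22 34
f 22 8 37
f 34 37 11
f 22 37 34
f 1 34 38
f 34 11 42
f 38 42 12
f 34 42 38
f 2 18 29
f 18 6 32
f 29 32 10
f 18 32 29
f 6 41 19
f 41 12 40
f 19 40 5
f 41 40 19
f 12 42 39
f 42 11 35
f 39 35 3
f 42 35 39
f 11 37 36
f 37 8 24
f 36 24 7
f 37 24 36
f 8 23 28
f 23 2 25
f 28 25 9
f 23 25 28
f 4 30 16
f 30 10 31
f 16 31 5
f 30 31 16
f 4 16 14
f 16 5 15
f 14 15 3
f 16 15 14
f 4 14 21
f 14 3 20
f 21 20 7
f 14 20 21
f 4 21 26
f 21 7 27
f 26 27 9
f 21 27 26
f 4 26 30
f 26 9 33
f 30 33 10
f 26 33 30
f 5 31 19
f 31 10 32
f 19 32 6
f 31 32 19
f 3 15 39
f 15 5 40
f 39 40 12
f 15 40 39
f 7 20 36
f 20 3 35
f 36 35 11
f 20 35 36
f 9 27 28
f 27 7 24
f 28 24 8
f 27 24 28
f 10 33 29
f 33 9 25
f 29 25 2
f 33 25 29
f 44 43 47
f 44 47 45
f 45 47 48
f 45 48 46
f 47 43 49
f 47 49 48
f 48 49 50
f 48 50 46
f 49 43 51
f 49 51 50
f 50 51 52
f 50 52 46
f 51 43 53
f 51 53 52
f 52 53 54
f 52 54 46
f 53 43 55
f 53 55 54
f 54 55 56
f 54 56 46
f 55 43 57
f 55 57 56
f 56 57 58
f 56 58 46
f 57 43 59
f 57 59 58
f 58 59 60
f 58 60 46
f 59 43 61
f 59 61 60
f 60 61 62
f 60 62 46
f 61 43 63
f 61 63 62
f 62 63 64
f 62 64 46
f 63 43 65
f 63 65 64
f 64 65 66
f 64 66 46
f 65 43 67
f 65 67 66
f 66 67 68
f 66 68 46
f 67 43 44
f 67 44 68
f 68 44 45
f 68 45 46
f 70 69 72
f 70 72 71
f 72 69 73
f 72 73 71
f 73 69 74
f 73 74 71
f 74 69 75
f 74 75 71
f 75 69 76
f 75 76 71
f 76 69 77
f 76 77 71
f 77 69 78
f 77 78 71
f 78 69 79
f 78 79 71
f 79 69 80
f 79 80 71
f 80 69 81
f 80 81 71
f 81 69 82
f 81 82 71
f 82 69 70
f 82 70 71



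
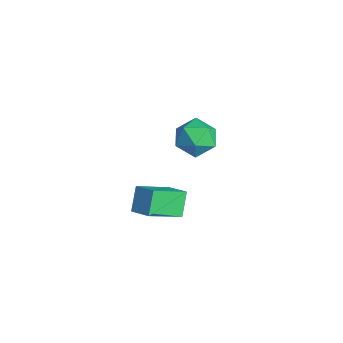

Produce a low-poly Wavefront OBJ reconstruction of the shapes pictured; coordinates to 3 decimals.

v 2.816 0.872 -0.964
v 3.1 -0.74 0.02
v 3.748 1.307 -0.522
v 4.032 -0.305 0.463
v 3.488 0.405 -1.923
v 3.772 -1.207 -0.938
v 4.42 0.84 -1.48
v 4.704 -0.772 -0.496
v -1.675 4.472 -3.666
v -0.883 4.523 -2.868
v -2.597 3.257 -2.672
v -1.805 3.308 -1.874
v -2.478 4.191 -2.056
v -1.909 4.942 -2.671
v -1.571 2.838 -2.869
v -1.002 3.589 -3.484
v -0.819 3.514 -2.376
v -1.38 4.35 -1.873
v -2.1 3.43 -3.667
v -2.661 4.266 -3.164
f 2 4 1
f 5 2 1
f 1 4 3
f 3 5 1
f 2 8 4
f 6 2 5
f 6 8 2
f 4 8 3
f 7 5 3
f 3 8 7
f 7 6 5
f 8 6 7
f 9 20 14
f 9 14 10
f 9 10 16
f 9 16 19
f 9 19 20
f 10 14 18
f 14 20 13
f 20 19 11
f 19 16 15
f 16 10 17
f 12 18 13
f 12 13 11
f 12 11 15
f 12 15 17
f 12 17 18
f 13 18 14
f 11 13 20
f 15 11 19
f 17 15 16
f 18 17 10



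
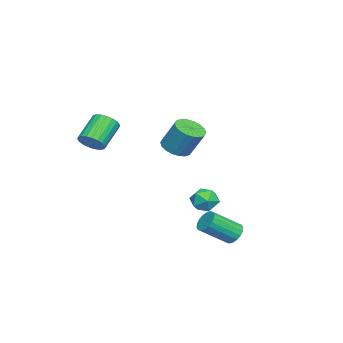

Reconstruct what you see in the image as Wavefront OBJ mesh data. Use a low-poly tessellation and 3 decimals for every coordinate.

v 1.63 4.257 -4.398
v 1.958 4.813 -4.016
v 2.897 3.439 -2.82
v 2.57 2.883 -3.202
v 1.674 4.766 -3.848
v 2.613 3.391 -2.652
v 1.381 4.617 -3.789
v 2.32 3.242 -2.593
v 1.138 4.397 -3.85
v 2.077 3.022 -2.654
v 0.992 4.15 -4.02
v 1.931 2.775 -2.824
v 0.972 3.924 -4.265
v 1.911 2.549 -3.069
v 1.083 3.764 -4.536
v 2.022 2.389 -3.34
v 1.303 3.701 -4.78
v 2.242 2.327 -3.584
v 1.587 3.749 -4.948
v 2.526 2.374 -3.752
v 1.88 3.898 -5.007
v 2.819 2.523 -3.811
v 2.123 4.118 -4.946
v 3.062 2.743 -3.75
v 2.269 4.365 -4.776
v 3.208 2.99 -3.58
v 2.289 4.591 -4.531
v 3.228 3.216 -3.335
v 2.178 4.751 -4.26
v 3.117 3.376 -3.064
v 0.623 2.818 -2.874
v 1.109 3.309 -2.258
v 1.051 1.551 -2.202
v 1.537 2.042 -1.586
v 0.612 2.072 -1.576
v 0.347 2.855 -1.992
v 1.813 2.005 -2.468
v 1.548 2.788 -2.884
v 1.844 2.806 -2.007
v 1.102 2.848 -1.456
v 1.058 2.012 -3.004
v 0.316 2.054 -2.453
v 3.956 -3.114 2.489
v 4.48 -3.208 3.126
v 3.088 -2.819 4.328
v 2.564 -2.726 3.691
v 4.513 -2.871 3.055
v 3.12 -2.483 4.257
v 4.449 -2.577 2.886
v 3.056 -2.188 4.088
v 4.3 -2.376 2.649
v 2.908 -1.987 3.85
v 4.092 -2.302 2.383
v 2.699 -1.914 3.585
v 3.86 -2.369 2.137
v 2.468 -1.98 3.338
v 3.645 -2.565 1.951
v 2.252 -2.176 3.152
v 3.484 -2.856 1.858
v 2.091 -2.467 3.06
v 3.404 -3.191 1.874
v 2.012 -2.802 3.076
v 3.42 -3.513 1.997
v 2.028 -3.124 3.199
v 3.529 -3.766 2.205
v 2.136 -3.378 3.406
v 3.711 -3.907 2.462
v 2.319 -3.518 3.663
v 3.936 -3.91 2.723
v 2.544 -3.522 3.925
v 4.165 -3.776 2.945
v 2.772 -3.387 4.146
v 4.357 -3.528 3.087
v 2.964 -3.139 4.289
v -3.803 -0.612 -0.129
v -2.836 -0.57 -0.338
v -2.511 0.395 1.36
v -3.477 0.352 1.569
v -2.992 -0.199 -0.519
v -2.667 0.765 1.179
v -3.308 0.089 -0.622
v -2.983 1.054 1.076
v -3.722 0.239 -0.628
v -3.397 1.204 1.07
v -4.153 0.22 -0.535
v -3.827 1.185 1.163
v -4.514 0.036 -0.361
v -4.188 1.001 1.337
v -4.734 -0.276 -0.142
v -4.408 0.689 1.556
v -4.769 -0.655 0.08
v -4.444 0.31 1.778
v -4.613 -1.025 0.261
v -4.288 -0.061 1.959
v -4.297 -1.314 0.364
v -3.972 -0.349 2.062
v -3.883 -1.464 0.37
v -3.558 -0.499 2.068
v -3.453 -1.445 0.277
v -3.127 -0.48 1.975
v -3.092 -1.261 0.103
v -2.766 -0.296 1.801
v -2.872 -0.949 -0.116
v -2.546 0.016 1.582
f 2 1 5
f 2 5 3
f 3 5 6
f 3 6 4
f 5 1 7
f 5 7 6
f 6 7 8
f 6 8 4
f 7 1 9
f 7 9 8
f 8 9 10
f 8 10 4
f 9 1 11
f 9 11 10
f 10 11 12
f 10 12 4
f 11 1 13
f 11 13 12
f 12 13 14
f 12 14 4
f 13 1 15
f 13 15 14
f 14 15 16
f 14 16 4
f 15 1 17
f 15 17 16
f 16 17 18
f 16 18 4
f 17 1 19
f 17 19 18
f 18 19 20
f 18 20 4
f 19 1 21
f 19 21 20
f 20 21 22
f 20 22 4
f 21 1 23
f 21 23 22
f 22 23 24
f 22 24 4
f 23 1 25
f 23 25 24
f 24 25 26
f 24 26 4
f 25 1 27
f 25 27 26
f 26 27 28
f 26 28 4
f 27 1 29
f 27 29 28
f 28 29 30
f 28 30 4
f 29 1 2
f 29 2 30
f 30 2 3
f 30 3 4
f 31 42 36
f 31 36 32
f 31 32 38
f 31 38 41
f 31 41 42
f 32 36 40
f 36 42 35
f 42 41 33
f 41 38 37
f 38 32 39
f 34 40 35
f 34 35 33
f 34 33 37
f 34 37 39
f 34 39 40
f 35 40 36
f 33 35 42
f 37 33 41
f 39 37 38
f 40 39 32
f 44 43 47
f 44 47 45
f 45 47 48
f 45 48 46
f 47 43 49
f 47 49 48
f 48 49 50
f 48 50 46
f 49 43 51
f 49 51 50
f 50 51 52
f 50 52 46
f 51 43 53
f 51 53 52
f 52 53 54
f 52 54 46
f 53 43 55
f 53 55 54
f 54 55 56
f 54 56 46
f 55 43 57
f 55 57 56
f 56 57 58
f 56 58 46
f 57 43 59
f 57 59 58
f 58 59 60
f 58 60 46
f 59 43 61
f 59 61 60
f 60 61 62
f 60 62 46
f 61 43 63
f 61 63 62
f 62 63 64
f 62 64 46
f 63 43 65
f 63 65 64
f 64 65 66
f 64 66 46
f 65 43 67
f 65 67 66
f 66 67 68
f 66 68 46
f 67 43 69
f 67 69 68
f 68 69 70
f 68 70 46
f 69 43 71
f 69 71 70
f 70 71 72
f 70 72 46
f 71 43 73
f 71 73 72
f 72 73 74
f 72 74 46
f 73 43 44
f 73 44 74
f 74 44 45
f 74 45 46
f 76 75 79
f 76 79 77
f 77 79 80
f 77 80 78
f 79 75 81
f 79 81 80
f 80 81 82
f 80 82 78
f 81 75 83
f 81 83 82
f 82 83 84
f 82 84 78
f 83 75 85
f 83 85 84
f 84 85 86
f 84 86 78
f 85 75 87
f 85 87 86
f 86 87 88
f 86 88 78
f 87 75 89
f 87 89 88
f 88 89 90
f 88 90 78
f 89 75 91
f 89 91 90
f 90 91 92
f 90 92 78
f 91 75 93
f 91 93 92
f 92 93 94
f 92 94 78
f 93 75 95
f 93 95 94
f 94 95 96
f 94 96 78
f 95 75 97
f 95 97 96
f 96 97 98
f 96 98 78
f 97 75 99
f 97 99 98
f 98 99 100
f 98 100 78
f 99 75 101
f 99 101 100
f 100 101 102
f 100 102 78
f 101 75 103
f 101 103 102
f 102 103 104
f 102 104 78
f 103 75 76
f 103 76 104
f 104 76 77
f 104 77 78



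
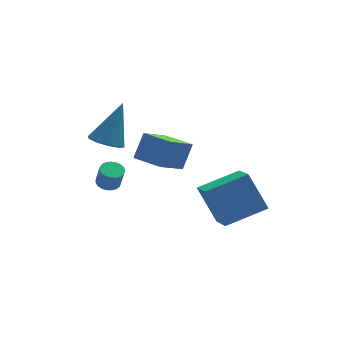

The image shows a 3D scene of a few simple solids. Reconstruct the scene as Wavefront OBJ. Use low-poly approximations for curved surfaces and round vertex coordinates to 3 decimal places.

v 1.452 -5.037 -3.194
v 0.813 -4.175 -1.626
v 1.493 -3.365 -4.096
v 0.853 -2.504 -2.528
v 3.307 -4.756 -2.592
v 2.667 -3.895 -1.024
v 3.347 -3.085 -3.494
v 2.708 -2.223 -1.926
v -2.761 -1.717 0.266
v -2.044 -1.623 -0.078
v -1.939 -1.143 2.134
v -2.284 -1.192 -0.105
v -2.706 -0.961 0.01
v -3.149 -1.019 0.222
v -3.443 -1.343 0.451
v -3.477 -1.811 0.609
v -3.237 -2.242 0.637
v -2.815 -2.473 0.522
v -2.372 -2.415 0.31
v -2.078 -2.091 0.081
v -2.679 -1.537 -2.334
v -2.265 -1.208 -2.295
v -2.127 -1.494 -1.347
v -2.541 -1.823 -1.386
v -2.433 -1.079 -2.232
v -2.295 -1.365 -1.284
v -2.642 -1.029 -2.186
v -2.504 -1.315 -1.238
v -2.859 -1.067 -2.166
v -2.721 -1.354 -1.218
v -3.044 -1.187 -2.175
v -2.906 -1.473 -1.227
v -3.166 -1.366 -2.212
v -3.028 -1.653 -1.264
v -3.204 -1.576 -2.27
v -3.066 -1.862 -1.321
v -3.151 -1.778 -2.338
v -3.013 -2.065 -1.39
v -3.016 -1.939 -2.406
v -2.878 -2.225 -1.458
v -2.824 -2.03 -2.462
v -2.686 -2.317 -1.514
v -2.606 -2.036 -2.496
v -2.468 -2.323 -1.547
v -2.401 -1.956 -2.501
v -2.263 -2.242 -1.553
v -2.244 -1.803 -2.478
v -2.106 -2.089 -1.53
v -2.162 -1.604 -2.43
v -2.024 -1.89 -1.481
v -2.17 -1.394 -2.365
v -2.032 -1.68 -1.417
v 0.379 -1.925 -1.693
v -0.742 -2.826 -0.805
v -0.52 -0.84 -1.726
v -1.641 -1.741 -0.838
v 0.901 -1.459 -0.562
v -0.22 -2.36 0.326
v 0.002 -0.374 -0.595
v -1.119 -1.275 0.293
f 2 4 1
f 5 2 1
f 1 4 3
f 3 5 1
f 2 8 4
f 6 2 5
f 6 8 2
f 4 8 3
f 7 5 3
f 3 8 7
f 7 6 5
f 8 6 7
f 10 9 12
f 10 12 11
f 12 9 13
f 12 13 11
f 13 9 14
f 13 14 11
f 14 9 15
f 14 15 11
f 15 9 16
f 15 16 11
f 16 9 17
f 16 17 11
f 17 9 18
f 17 18 11
f 18 9 19
f 18 19 11
f 19 9 20
f 19 20 11
f 20 9 10
f 20 10 11
f 22 21 25
f 22 25 23
f 23 25 26
f 23 26 24
f 25 21 27
f 25 27 26
f 26 27 28
f 26 28 24
f 27 21 29
f 27 29 28
f 28 29 30
f 28 30 24
f 29 21 31
f 29 31 30
f 30 31 32
f 30 32 24
f 31 21 33
f 31 33 32
f 32 33 34
f 32 34 24
f 33 21 35
f 33 35 34
f 34 35 36
f 34 36 24
f 35 21 37
f 35 37 36
f 36 37 38
f 36 38 24
f 37 21 39
f 37 39 38
f 38 39 40
f 38 40 24
f 39 21 41
f 39 41 40
f 40 41 42
f 40 42 24
f 41 21 43
f 41 43 42
f 42 43 44
f 42 44 24
f 43 21 45
f 43 45 44
f 44 45 46
f 44 46 24
f 45 21 47
f 45 47 46
f 46 47 48
f 46 48 24
f 47 21 49
f 47 49 48
f 48 49 50
f 48 50 24
f 49 21 51
f 49 51 50
f 50 51 52
f 50 52 24
f 51 21 22
f 51 22 52
f 52 22 23
f 52 23 24
f 54 56 53
f 57 54 53
f 53 56 55
f 55 57 53
f 54 60 56
f 58 54 57
f 58 60 54
f 56 60 55
f 59 57 55
f 55 60 59
f 59 58 57
f 60 58 59



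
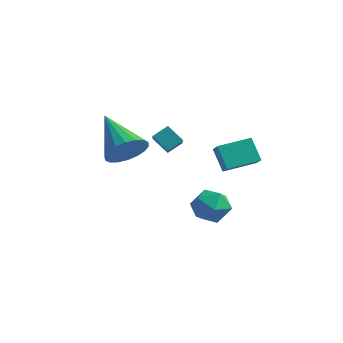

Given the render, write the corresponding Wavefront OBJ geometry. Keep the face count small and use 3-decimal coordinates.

v -0.664 0.205 -4.248
v 0.174 0.123 -4.606
v -0.394 -0.943 -3.354
v 0.444 -1.025 -3.712
v 0.238 -0.303 -3.19
v 0.071 0.407 -3.742
v -0.291 -1.227 -4.218
v -0.458 -0.517 -4.77
v 0.404 -0.762 -4.587
v 0.731 -0.19 -3.952
v -0.951 -0.63 -4.008
v -0.624 -0.058 -3.373
v -3.292 0.22 -1.23
v -2.938 0.812 -0.806
v -3.782 0.964 -1.858
v -3.427 1.556 -1.434
v -2.553 0.204 -1.826
v -2.198 0.796 -1.402
v -3.042 0.948 -2.454
v -2.688 1.54 -2.03
v -0.992 1.126 -1.713
v -0.507 0.679 -1.192
v -0.128 2.299 -1.508
v 0.356 1.851 -0.988
v -0.316 0.789 -2.632
v 0.168 0.341 -2.112
v 0.547 1.961 -2.428
v 1.032 1.514 -1.907
v -2.02 -3.442 -0.027
v -1.545 -3.542 0.767
v -3.66 -2.558 1.067
v -1.429 -3.167 0.637
v -1.43 -2.846 0.376
v -1.548 -2.643 0.035
v -1.759 -2.598 -0.318
v -2.022 -2.72 -0.613
v -2.285 -2.985 -0.792
v -2.495 -3.341 -0.82
v -2.61 -3.717 -0.69
v -2.609 -4.038 -0.429
v -2.492 -4.241 -0.088
v -2.28 -4.286 0.265
v -2.018 -4.163 0.56
v -1.755 -3.898 0.739
f 1 12 6
f 1 6 2
f 1 2 8
f 1 8 11
f 1 11 12
f 2 6 10
f 6 12 5
f 12 11 3
f 11 8 7
f 8 2 9
f 4 10 5
f 4 5 3
f 4 3 7
f 4 7 9
f 4 9 10
f 5 10 6
f 3 5 12
f 7 3 11
f 9 7 8
f 10 9 2
f 14 16 13
f 17 14 13
f 13 16 15
f 15 17 13
f 14 20 16
f 18 14 17
f 18 20 14
f 16 20 15
f 19 17 15
f 15 20 19
f 19 18 17
f 20 18 19
f 22 24 21
f 25 22 21
f 21 24 23
f 23 25 21
f 22 28 24
f 26 22 25
f 26 28 22
f 24 28 23
f 27 25 23
f 23 28 27
f 27 26 25
f 28 26 27
f 30 29 32
f 30 32 31
f 32 29 33
f 32 33 31
f 33 29 34
f 33 34 31
f 34 29 35
f 34 35 31
f 35 29 36
f 35 36 31
f 36 29 37
f 36 37 31
f 37 29 38
f 37 38 31
f 38 29 39
f 38 39 31
f 39 29 40
f 39 40 31
f 40 29 41
f 40 41 31
f 41 29 42
f 41 42 31
f 42 29 43
f 42 43 31
f 43 29 44
f 43 44 31
f 44 29 30
f 44 30 31



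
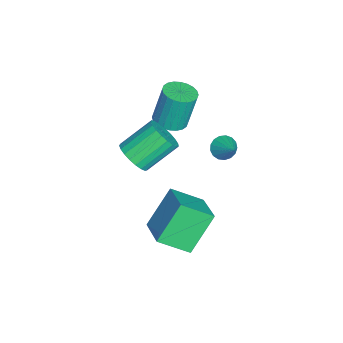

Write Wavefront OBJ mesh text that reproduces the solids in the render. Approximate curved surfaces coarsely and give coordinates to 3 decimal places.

v -3.132 -0.701 -3.283
v -2.914 -0.345 -3.782
v -2.248 -0.139 -2.497
v -3.138 -0.168 -3.657
v -3.36 -0.114 -3.446
v -3.53 -0.194 -3.198
v -3.609 -0.39 -2.969
v -3.578 -0.657 -2.813
v -3.446 -0.934 -2.764
v -3.241 -1.158 -2.835
v -3.012 -1.277 -3.008
v -2.81 -1.264 -3.244
v -2.682 -1.122 -3.489
v -2.657 -0.883 -3.688
v -2.741 -0.603 -3.793
v 0.22 -1.179 -3.703
v 0.469 -2.596 -2.797
v 1.777 -0.504 -3.075
v 2.027 -1.921 -2.17
v 1.273 -2.059 -5.37
v 1.523 -3.476 -4.465
v 2.831 -1.384 -4.743
v 3.08 -2.801 -3.837
v 0.242 -4.226 -0.978
v 0.829 -3.627 -1.243
v 0.045 -2.374 -0.147
v -0.542 -2.974 0.118
v 0.56 -3.582 -1.487
v -0.225 -2.33 -0.391
v 0.235 -3.649 -1.642
v -0.549 -2.397 -0.546
v -0.088 -3.816 -1.683
v -0.872 -2.563 -0.587
v -0.354 -4.054 -1.602
v -1.138 -2.801 -0.506
v -0.517 -4.321 -1.413
v -1.301 -3.069 -0.317
v -0.549 -4.572 -1.149
v -1.333 -3.32 -0.053
v -0.444 -4.764 -0.855
v -1.228 -3.511 0.241
v -0.22 -4.862 -0.583
v -1.005 -3.609 0.514
v 0.083 -4.85 -0.378
v -0.701 -3.598 0.718
v 0.414 -4.731 -0.278
v -0.37 -3.479 0.818
v 0.716 -4.524 -0.299
v -0.069 -3.272 0.797
v 0.935 -4.266 -0.437
v 0.151 -3.014 0.659
v 1.035 -4.001 -0.669
v 0.25 -2.748 0.428
v 0.997 -3.775 -0.954
v 0.213 -2.522 0.142
v -3.15 -3.126 -1.578
v -2.341 -3.019 -1.501
v -2.581 -2.586 0.396
v -3.39 -2.694 0.318
v -2.436 -2.724 -1.58
v -2.675 -2.291 0.317
v -2.639 -2.49 -1.659
v -2.879 -2.057 0.238
v -2.921 -2.353 -1.726
v -3.16 -1.92 0.171
v -3.237 -2.334 -1.77
v -3.477 -1.901 0.127
v -3.54 -2.435 -1.785
v -3.78 -2.003 0.111
v -3.784 -2.642 -1.769
v -4.023 -2.209 0.128
v -3.931 -2.922 -1.724
v -4.171 -2.49 0.173
v -3.959 -3.234 -1.656
v -4.199 -2.801 0.241
v -3.865 -3.529 -1.577
v -4.104 -3.096 0.32
v -3.661 -3.763 -1.498
v -3.901 -3.33 0.399
v -3.38 -3.9 -1.431
v -3.619 -3.467 0.466
v -3.063 -3.919 -1.387
v -3.303 -3.486 0.51
v -2.76 -3.817 -1.371
v -3 -3.385 0.525
v -2.517 -3.611 -1.388
v -2.756 -3.178 0.509
v -2.369 -3.33 -1.433
v -2.609 -2.898 0.464
f 2 1 4
f 2 4 3
f 4 1 5
f 4 5 3
f 5 1 6
f 5 6 3
f 6 1 7
f 6 7 3
f 7 1 8
f 7 8 3
f 8 1 9
f 8 9 3
f 9 1 10
f 9 10 3
f 10 1 11
f 10 11 3
f 11 1 12
f 11 12 3
f 12 1 13
f 12 13 3
f 13 1 14
f 13 14 3
f 14 1 15
f 14 15 3
f 15 1 2
f 15 2 3
f 17 19 16
f 20 17 16
f 16 19 18
f 18 20 16
f 17 23 19
f 21 17 20
f 21 23 17
f 19 23 18
f 22 20 18
f 18 23 22
f 22 21 20
f 23 21 22
f 25 24 28
f 25 28 26
f 26 28 29
f 26 29 27
f 28 24 30
f 28 30 29
f 29 30 31
f 29 31 27
f 30 24 32
f 30 32 31
f 31 32 33
f 31 33 27
f 32 24 34
f 32 34 33
f 33 34 35
f 33 35 27
f 34 24 36
f 34 36 35
f 35 36 37
f 35 37 27
f 36 24 38
f 36 38 37
f 37 38 39
f 37 39 27
f 38 24 40
f 38 40 39
f 39 40 41
f 39 41 27
f 40 24 42
f 40 42 41
f 41 42 43
f 41 43 27
f 42 24 44
f 42 44 43
f 43 44 45
f 43 45 27
f 44 24 46
f 44 46 45
f 45 46 47
f 45 47 27
f 46 24 48
f 46 48 47
f 47 48 49
f 47 49 27
f 48 24 50
f 48 50 49
f 49 50 51
f 49 51 27
f 50 24 52
f 50 52 51
f 51 52 53
f 51 53 27
f 52 24 54
f 52 54 53
f 53 54 55
f 53 55 27
f 54 24 25
f 54 25 55
f 55 25 26
f 55 26 27
f 57 56 60
f 57 60 58
f 58 60 61
f 58 61 59
f 60 56 62
f 60 62 61
f 61 62 63
f 61 63 59
f 62 56 64
f 62 64 63
f 63 64 65
f 63 65 59
f 64 56 66
f 64 66 65
f 65 66 67
f 65 67 59
f 66 56 68
f 66 68 67
f 67 68 69
f 67 69 59
f 68 56 70
f 68 70 69
f 69 70 71
f 69 71 59
f 70 56 72
f 70 72 71
f 71 72 73
f 71 73 59
f 72 56 74
f 72 74 73
f 73 74 75
f 73 75 59
f 74 56 76
f 74 76 75
f 75 76 77
f 75 77 59
f 76 56 78
f 76 78 77
f 77 78 79
f 77 79 59
f 78 56 80
f 78 80 79
f 79 80 81
f 79 81 59
f 80 56 82
f 80 82 81
f 81 82 83
f 81 83 59
f 82 56 84
f 82 84 83
f 83 84 85
f 83 85 59
f 84 56 86
f 84 86 85
f 85 86 87
f 85 87 59
f 86 56 88
f 86 88 87
f 87 88 89
f 87 89 59
f 88 56 57
f 88 57 89
f 89 57 58
f 89 58 59



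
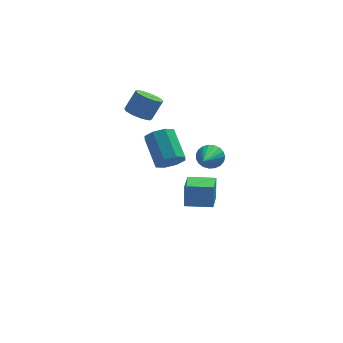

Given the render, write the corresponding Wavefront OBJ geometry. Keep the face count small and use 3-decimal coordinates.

v -1.939 1.476 -3.963
v -1.892 1.841 -2.571
v -1.59 3.299 -4.453
v -1.543 3.664 -3.061
v -0.337 1.176 -3.939
v -0.29 1.541 -2.547
v 0.012 2.999 -4.429
v 0.059 3.364 -3.037
v -4.303 3.734 2.277
v -3.739 4.208 1.834
v -3.072 4.56 3.06
v -3.637 4.086 3.503
v -4.2 4.538 1.99
v -3.534 4.89 3.217
v -4.71 4.492 2.28
v -4.043 4.844 3.507
v -5.029 4.091 2.569
v -4.363 4.443 3.796
v -5.009 3.523 2.721
v -4.342 3.875 3.947
v -4.658 3.054 2.665
v -3.992 3.406 3.892
v -4.142 2.903 2.427
v -3.475 3.255 3.654
v -3.701 3.141 2.119
v -3.034 3.493 3.346
v -3.542 3.656 1.885
v -2.875 4.009 3.112
v -0.923 -2.428 2.679
v -0.706 -2.801 2.03
v -1.477 -4.212 3.521
v -0.432 -2.804 2.204
v -0.243 -2.742 2.46
v -0.172 -2.625 2.754
v -0.231 -2.474 3.035
v -0.409 -2.315 3.255
v -0.676 -2.176 3.375
v -0.986 -2.08 3.374
v -1.285 -2.044 3.253
v -1.521 -2.075 3.033
v -1.654 -2.166 2.752
v -1.661 -2.303 2.458
v -1.539 -2.461 2.202
v -1.312 -2.614 2.029
v -1.017 -2.734 1.968
v -3.075 -3.051 2.797
v -2.315 -3.137 3.212
v -2.765 -1.574 4.358
v -3.525 -1.489 3.943
v -2.272 -2.736 2.682
v -2.722 -1.173 3.828
v -2.7 -2.52 2.219
v -3.15 -0.957 3.366
v -3.347 -2.615 2.095
v -3.797 -1.052 3.242
v -3.835 -2.966 2.382
v -4.285 -1.403 3.528
v -3.878 -3.367 2.912
v -4.328 -1.804 4.058
v -3.45 -3.583 3.374
v -3.9 -2.02 4.521
v -2.803 -3.488 3.498
v -3.253 -1.925 4.645
f 2 4 1
f 5 2 1
f 1 4 3
f 3 5 1
f 2 8 4
f 6 2 5
f 6 8 2
f 4 8 3
f 7 5 3
f 3 8 7
f 7 6 5
f 8 6 7
f 10 9 13
f 10 13 11
f 11 13 14
f 11 14 12
f 13 9 15
f 13 15 14
f 14 15 16
f 14 16 12
f 15 9 17
f 15 17 16
f 16 17 18
f 16 18 12
f 17 9 19
f 17 19 18
f 18 19 20
f 18 20 12
f 19 9 21
f 19 21 20
f 20 21 22
f 20 22 12
f 21 9 23
f 21 23 22
f 22 23 24
f 22 24 12
f 23 9 25
f 23 25 24
f 24 25 26
f 24 26 12
f 25 9 27
f 25 27 26
f 26 27 28
f 26 28 12
f 27 9 10
f 27 10 28
f 28 10 11
f 28 11 12
f 30 29 32
f 30 32 31
f 32 29 33
f 32 33 31
f 33 29 34
f 33 34 31
f 34 29 35
f 34 35 31
f 35 29 36
f 35 36 31
f 36 29 37
f 36 37 31
f 37 29 38
f 37 38 31
f 38 29 39
f 38 39 31
f 39 29 40
f 39 40 31
f 40 29 41
f 40 41 31
f 41 29 42
f 41 42 31
f 42 29 43
f 42 43 31
f 43 29 44
f 43 44 31
f 44 29 45
f 44 45 31
f 45 29 30
f 45 30 31
f 47 46 50
f 47 50 48
f 48 50 51
f 48 51 49
f 50 46 52
f 50 52 51
f 51 52 53
f 51 53 49
f 52 46 54
f 52 54 53
f 53 54 55
f 53 55 49
f 54 46 56
f 54 56 55
f 55 56 57
f 55 57 49
f 56 46 58
f 56 58 57
f 57 58 59
f 57 59 49
f 58 46 60
f 58 60 59
f 59 60 61
f 59 61 49
f 60 46 62
f 60 62 61
f 61 62 63
f 61 63 49
f 62 46 47
f 62 47 63
f 63 47 48
f 63 48 49



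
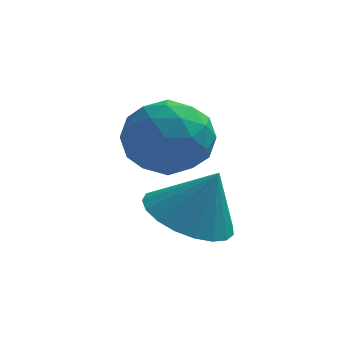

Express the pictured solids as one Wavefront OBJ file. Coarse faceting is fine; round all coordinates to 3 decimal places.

v -3.538 1.486 -1.535
v -2.756 2.134 -1.441
v -2.624 0.526 -2.519
v -1.842 1.174 -2.425
v -2.14 0.614 -1.626
v -2.704 1.207 -1.018
v -2.676 1.453 -2.942
v -3.24 2.046 -2.334
v -2.223 2.114 -2.31
v -1.892 1.595 -1.497
v -3.488 1.065 -2.463
v -3.157 0.546 -1.65
v -3.227 1.894 -1.402
v -2.153 0.766 -2.558
v -2.328 0.437 -2.089
v -1.868 0.818 -2.033
v -3.197 1.349 -1.153
v -2.737 1.73 -1.098
v -2.375 0.837 -1.206
v -2.643 0.93 -2.862
v -2.183 1.311 -2.807
v -3.512 1.842 -1.927
v -3.052 2.223 -1.871
v -3.005 1.823 -2.754
v -2.454 2.263 -1.857
v -1.917 1.699 -2.435
v -2.407 1.863 -2.739
v -2.739 2.211 -2.382
v -2.26 1.958 -1.379
v -1.722 1.394 -1.957
v -1.897 1.065 -1.488
v -2.229 1.413 -1.13
v -1.946 1.946 -1.89
v -3.658 1.266 -2.003
v -3.12 0.702 -2.581
v -3.151 1.247 -2.83
v -3.483 1.595 -2.472
v -3.463 0.961 -1.525
v -2.926 0.397 -2.103
v -2.641 0.449 -1.578
v -2.973 0.797 -1.221
v -3.434 0.714 -2.07
v -2.118 -0.06 -3.466
v -1.478 0.636 -3.792
v -1.522 -0.04 -2.254
v -1.789 0.868 -3.643
v -2.157 0.939 -3.463
v -2.518 0.838 -3.284
v -2.81 0.582 -3.136
v -2.983 0.214 -3.045
v -3.005 -0.201 -3.027
v -2.875 -0.591 -3.085
v -2.613 -0.89 -3.209
v -2.266 -1.045 -3.377
v -1.893 -1.03 -3.56
v -1.559 -0.847 -3.727
v -1.322 -0.528 -3.849
v -1.222 -0.128 -3.905
v -1.277 0.284 -3.884
f 1 38 17
f 38 12 41
f 17 41 6
f 38 41 17
f 1 17 13
f 17 6 18
f 13 18 2
f 17 18 13
f 1 13 22
f 13 2 23
f 22 23 8
f 13 23 22
f 1 22 34
f 22 8 37
f 34 37 11
f 22 37 34
f 1 34 38
f 34 11 42
f 38 42 12
f 34 42 38
f 2 18 29
f 18 6 32
f 29 32 10
f 18 32 29
f 6 41 19
f 41 12 40
f 19 40 5
f 41 40 19
f 12 42 39
f 42 11 35
f 39 35 3
f 42 35 39
f 11 37 36
f 37 8 24
f 36 24 7
f 37 24 36
f 8 23 28
f 23 2 25
f 28 25 9
f 23 25 28
f 4 30 16
f 30 10 31
f 16 31 5
f 30 31 16
f 4 16 14
f 16 5 15
f 14 15 3
f 16 15 14
f 4 14 21
f 14 3 20
f 21 20 7
f 14 20 21
f 4 21 26
f 21 7 27
f 26 27 9
f 21 27 26
f 4 26 30
f 26 9 33
f 30 33 10
f 26 33 30
f 5 31 19
f 31 10 32
f 19 32 6
f 31 32 19
f 3 15 39
f 15 5 40
f 39 40 12
f 15 40 39
f 7 20 36
f 20 3 35
f 36 35 11
f 20 35 36
f 9 27 28
f 27 7 24
f 28 24 8
f 27 24 28
f 10 33 29
f 33 9 25
f 29 25 2
f 33 25 29
f 44 43 46
f 44 46 45
f 46 43 47
f 46 47 45
f 47 43 48
f 47 48 45
f 48 43 49
f 48 49 45
f 49 43 50
f 49 50 45
f 50 43 51
f 50 51 45
f 51 43 52
f 51 52 45
f 52 43 53
f 52 53 45
f 53 43 54
f 53 54 45
f 54 43 55
f 54 55 45
f 55 43 56
f 55 56 45
f 56 43 57
f 56 57 45
f 57 43 58
f 57 58 45
f 58 43 59
f 58 59 45
f 59 43 44
f 59 44 45

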